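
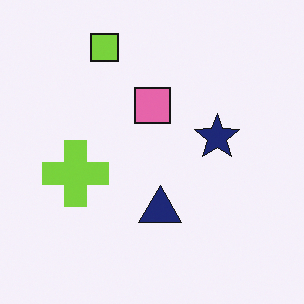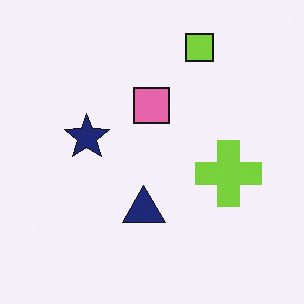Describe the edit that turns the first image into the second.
The image was flipped horizontally (left ↔ right).

The lime cross is in the left of the first image and the right of the second — shapes on opposite sides of the vertical midline have swapped in a mirror flip.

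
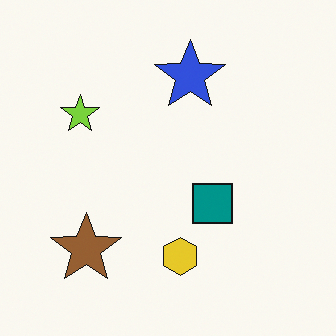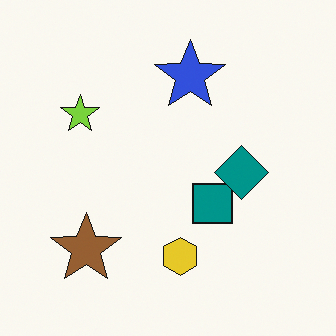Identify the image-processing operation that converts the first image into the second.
It was overlaid with an additional teal diamond.

A teal diamond appears in the second image that is absent from the first.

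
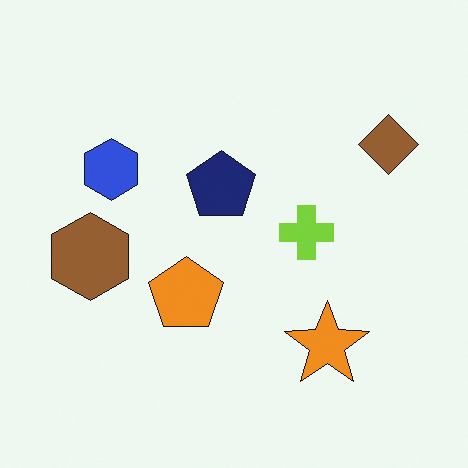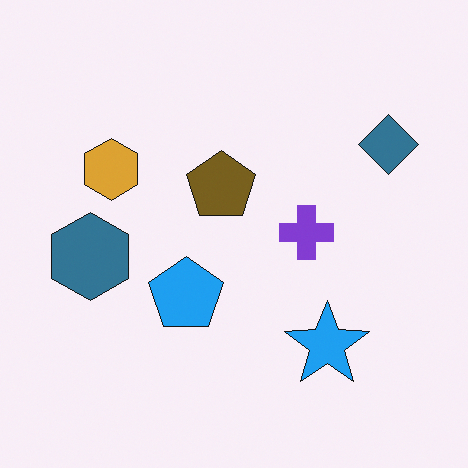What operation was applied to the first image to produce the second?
The transformation is: hue-shifted by a large amount.

Every shape's color has rotated by the same amount around the hue wheel — a uniform hue shift.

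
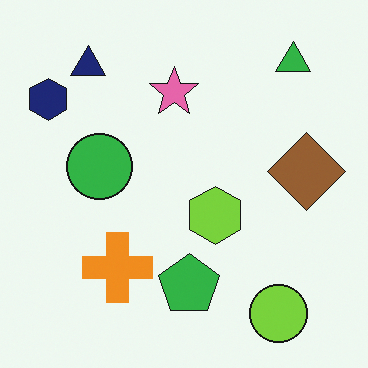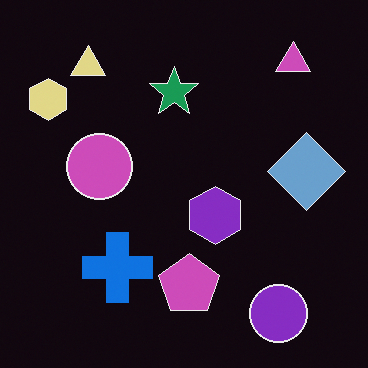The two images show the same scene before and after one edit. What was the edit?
The second image is the first color-inverted (negative).

The light background has become dark and every shape's color is its complement — a photographic negative.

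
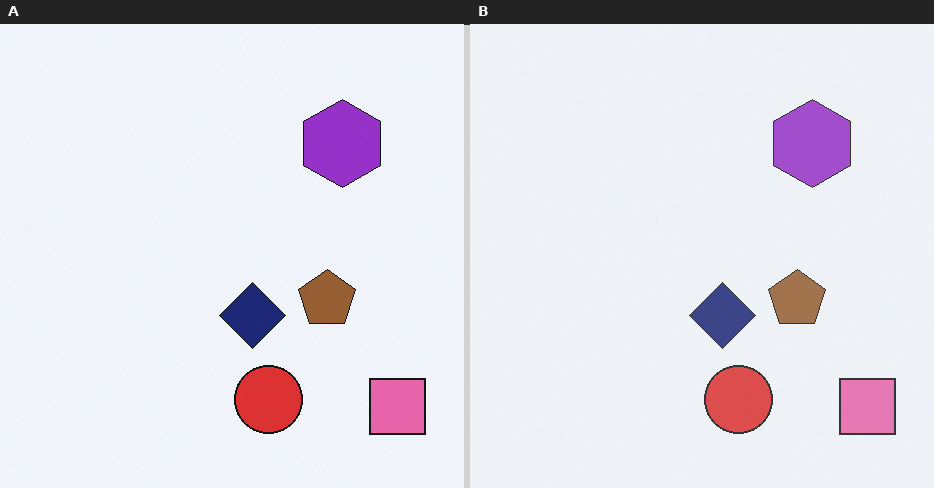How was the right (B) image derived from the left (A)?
The image was given slightly reduced contrast.

Tones are pushed toward mid-grey across the whole image — a global contrast change.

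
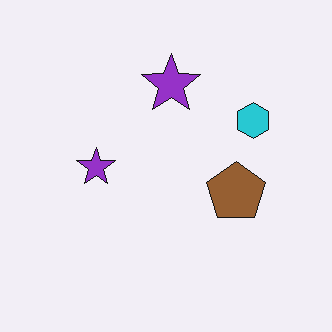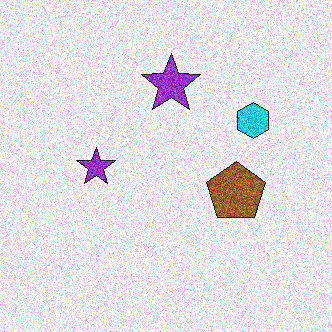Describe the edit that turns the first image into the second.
The image was degraded with strong gaussian noise.

Random speckle covers the whole image, including the flat background.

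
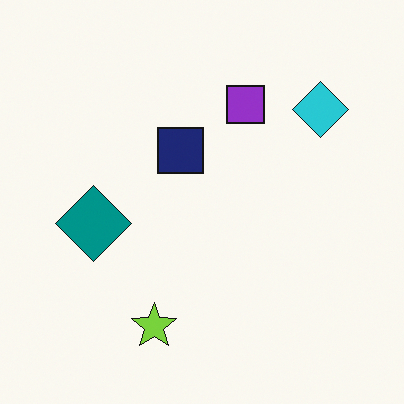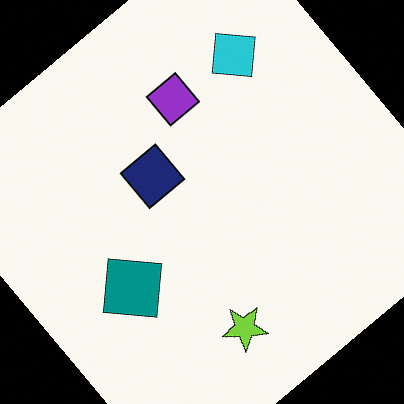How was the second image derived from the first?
The second image is the first rotated counter-clockwise by a large amount — several tens of degrees.

Every shape is tilted by the same angle and the image corners show triangular fill wedges — a whole-image rotation by a non-right angle.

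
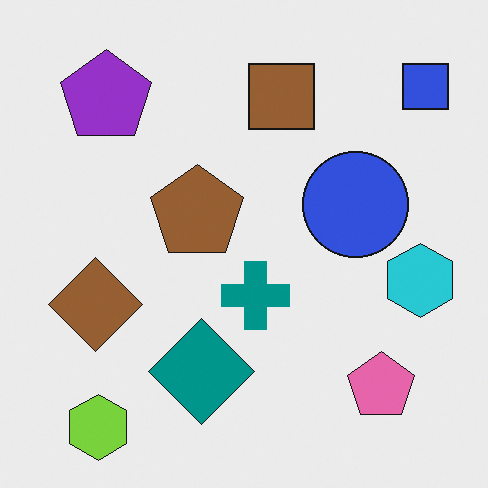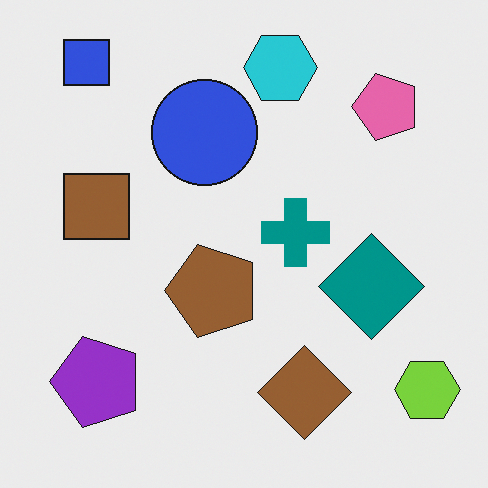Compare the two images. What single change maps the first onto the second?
The transformation is: rotated 90° counter-clockwise.

The blue square sits in the top-right of the first image and the top-left of the second — consistent with a whole-image 90° counter-clockwise rotation.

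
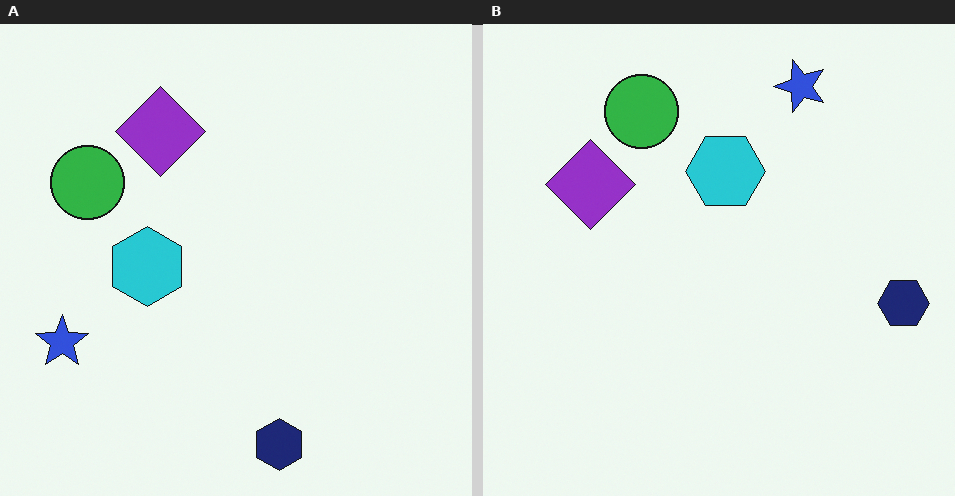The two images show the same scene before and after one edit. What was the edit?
This is the original image transposed (reflected across the top-left ↔ bottom-right diagonal).

Shapes have swapped their row and column positions — what was in the top-right is now in the bottom-left — a diagonal reflection.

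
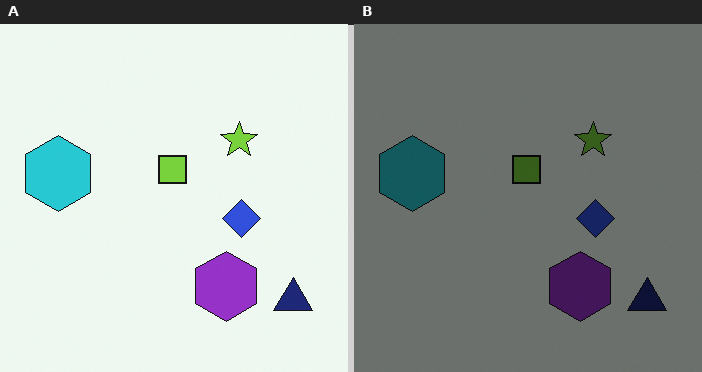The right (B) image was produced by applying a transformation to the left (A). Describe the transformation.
This is the original image darkened a lot.

Every pixel — background and shapes alike — is uniformly darkened.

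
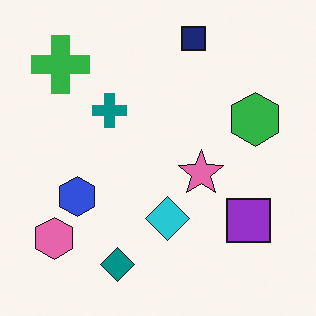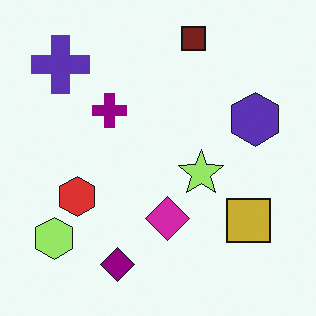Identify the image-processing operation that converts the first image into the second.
It was hue-shifted by a moderate amount.

Every shape's color has rotated by the same amount around the hue wheel — a uniform hue shift.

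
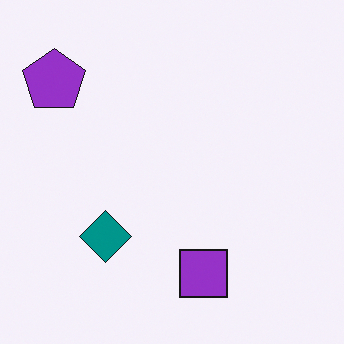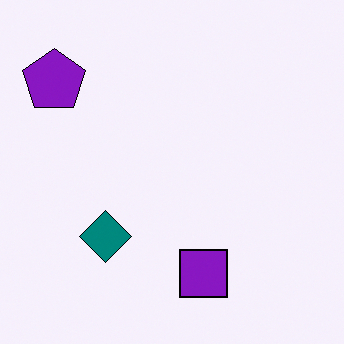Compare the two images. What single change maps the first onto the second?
Given slightly increased contrast.

Tones are pushed away from mid-grey across the whole image — a global contrast change.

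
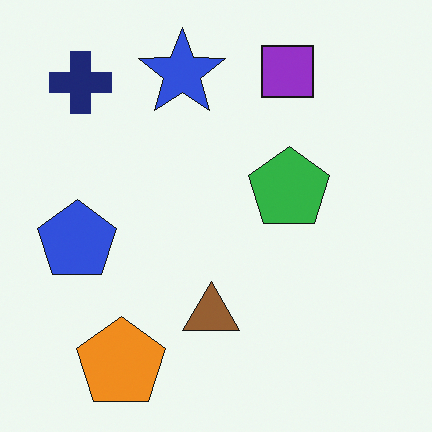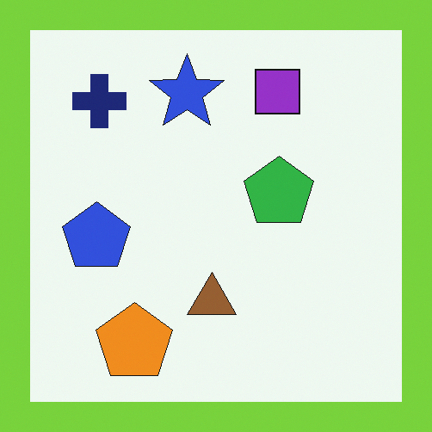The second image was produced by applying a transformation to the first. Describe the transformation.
This is the original image framed with a lime border.

A solid lime frame runs around the edge of the second image, with the content slightly shrunk inside it.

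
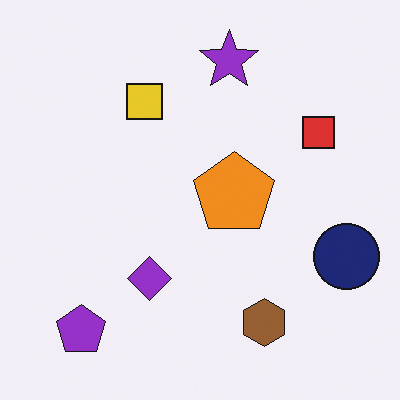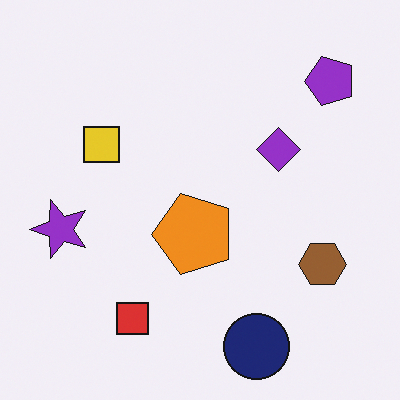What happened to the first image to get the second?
The transformation is: transposed (reflected across the top-left ↔ bottom-right diagonal).

Shapes have swapped their row and column positions — what was in the top-right is now in the bottom-left — a diagonal reflection.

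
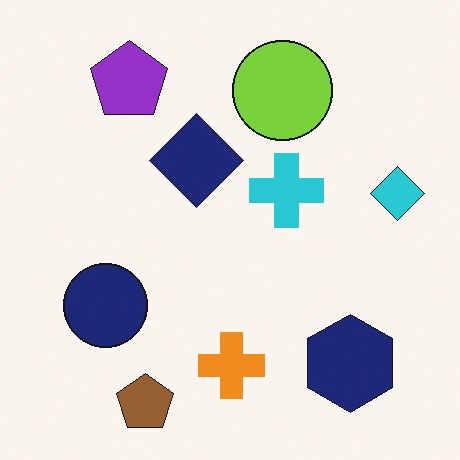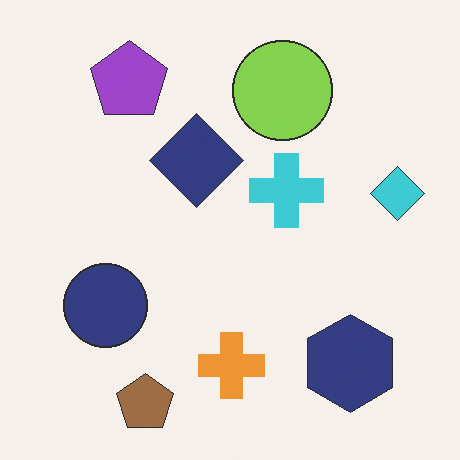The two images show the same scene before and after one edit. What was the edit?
The image was given slightly reduced contrast.

Tones are pushed toward mid-grey across the whole image — a global contrast change.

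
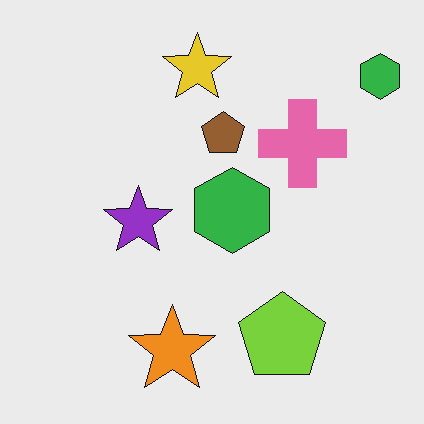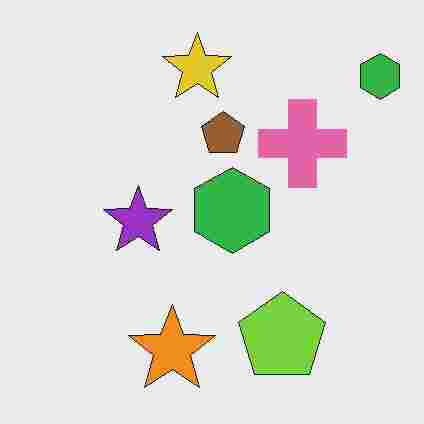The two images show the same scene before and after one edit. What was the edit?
The second image is the first heavily JPEG-compressed with obvious blocking artifacts.

Blocky 8×8 compression artifacts appear around shape edges and the flat background shows ringing — characteristic JPEG degradation.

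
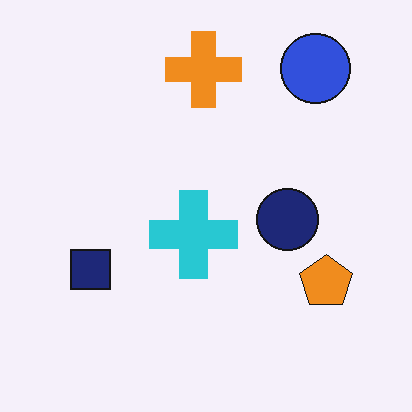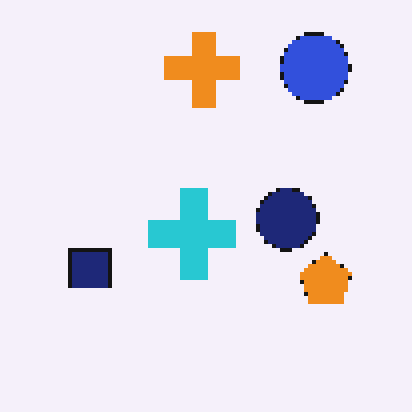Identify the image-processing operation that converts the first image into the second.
This is the original image mildly pixelated.

Shapes are reduced to large square blocks; fine edges and outlines are lost — a downscale-then-upscale (mosaic) effect.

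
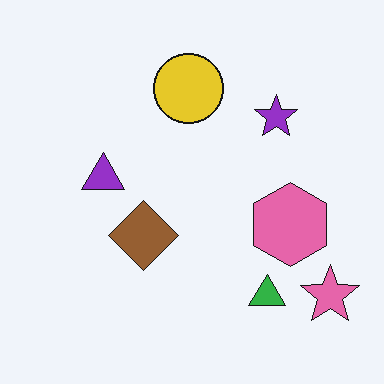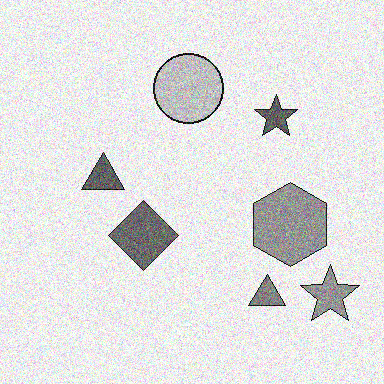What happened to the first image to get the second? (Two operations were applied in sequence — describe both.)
It was converted to grayscale, then degraded with heavy additive noise.

All color is removed — every shape is now a shade of grey. Random speckle covers the whole image, including the flat background.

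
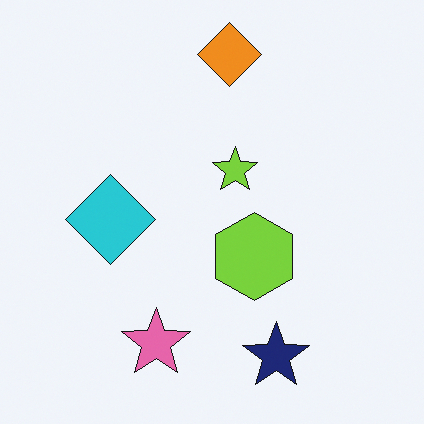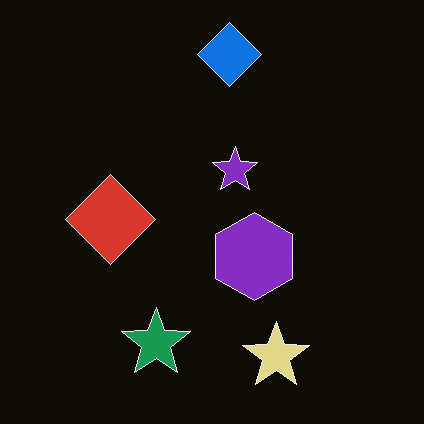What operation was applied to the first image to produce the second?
The image was color-inverted (negative).

The light background has become dark and every shape's color is its complement — a photographic negative.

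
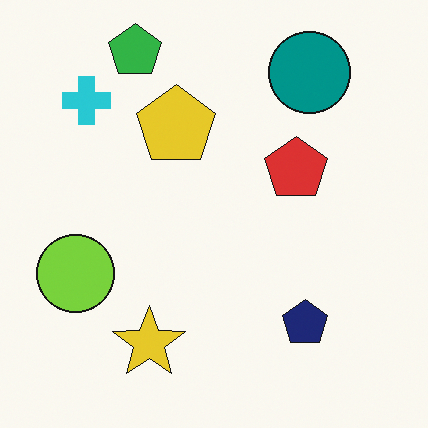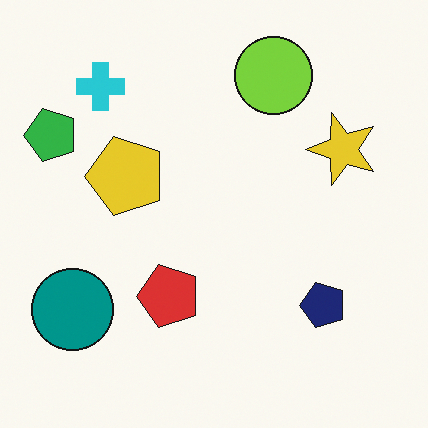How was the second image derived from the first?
The second image is the first transposed (reflected across the top-left ↔ bottom-right diagonal).

Shapes have swapped their row and column positions — what was in the top-right is now in the bottom-left — a diagonal reflection.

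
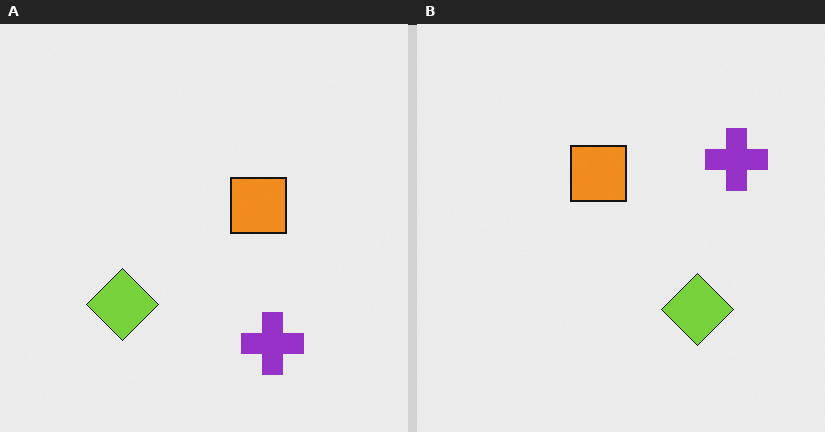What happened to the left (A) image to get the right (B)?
The transformation is: rotated 90° counter-clockwise.

The purple cross sits in the bottom of the left (A) image and the top-right of the right (B) — consistent with a whole-image 90° counter-clockwise rotation.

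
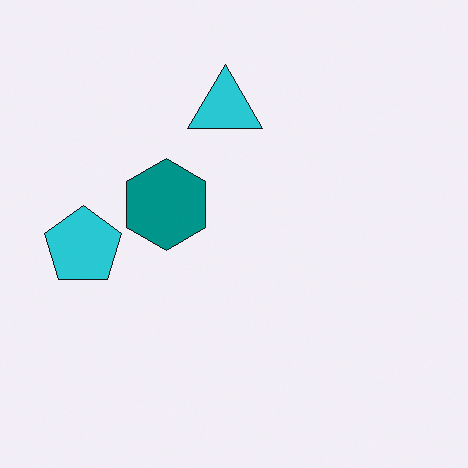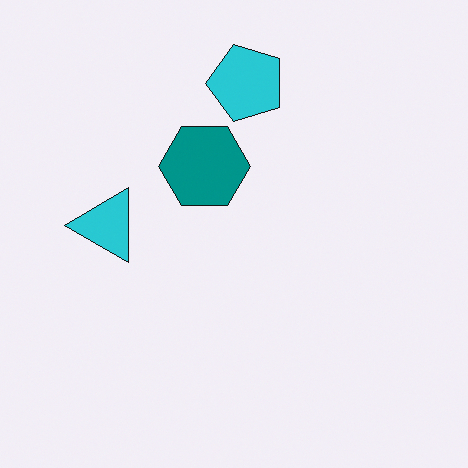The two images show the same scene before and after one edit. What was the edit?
The image was transposed (reflected across the top-left ↔ bottom-right diagonal).

Shapes have swapped their row and column positions — what was in the top-right is now in the bottom-left — a diagonal reflection.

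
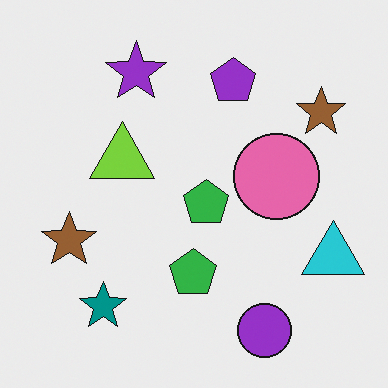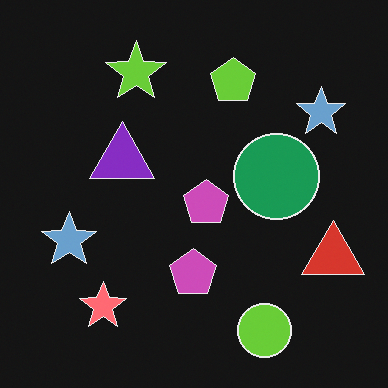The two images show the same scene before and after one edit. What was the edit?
It was color-inverted (negative).

The light background has become dark and every shape's color is its complement — a photographic negative.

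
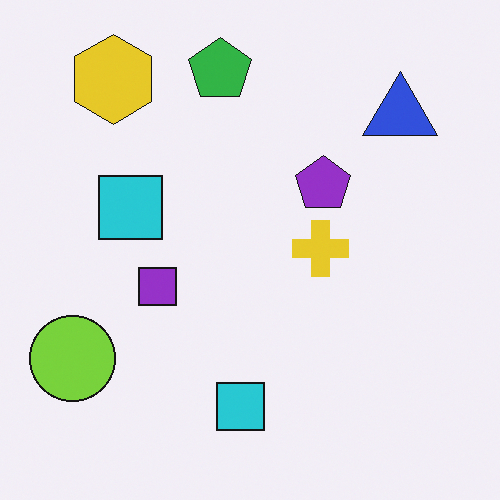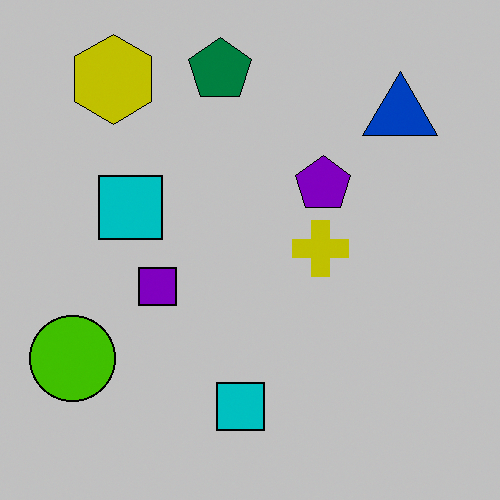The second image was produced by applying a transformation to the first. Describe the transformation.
This is the original image aggressively posterized.

Each flat color has snapped to a coarser quantized level — most visibly, the near-white background has dropped to a flat grey.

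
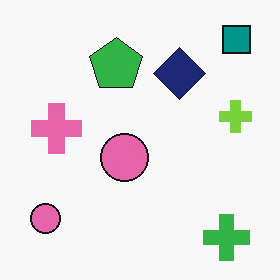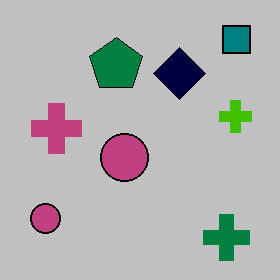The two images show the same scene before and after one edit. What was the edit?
The transformation is: aggressively posterized.

Each flat color has snapped to a coarser quantized level — most visibly, the near-white background has dropped to a flat grey.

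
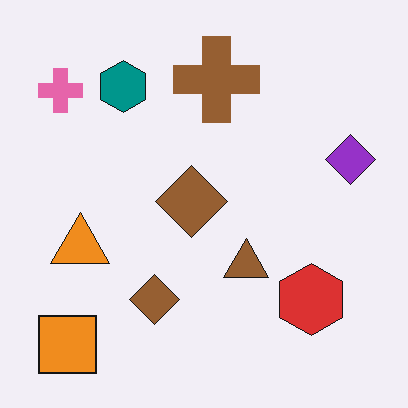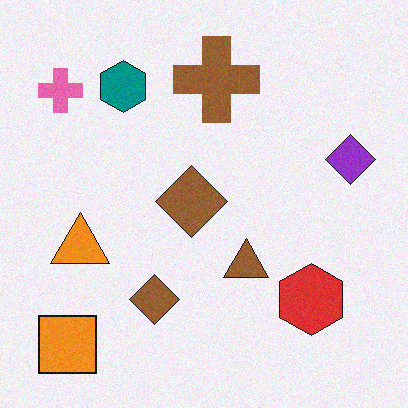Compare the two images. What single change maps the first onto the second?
Degraded with subtle gaussian noise.

Random speckle covers the whole image, including the flat background.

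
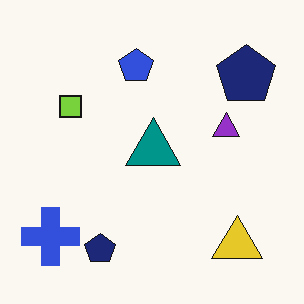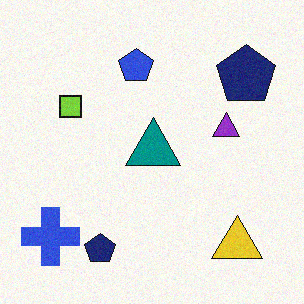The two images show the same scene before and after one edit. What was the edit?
The image was degraded with a light layer of grain.

Random speckle covers the whole image, including the flat background.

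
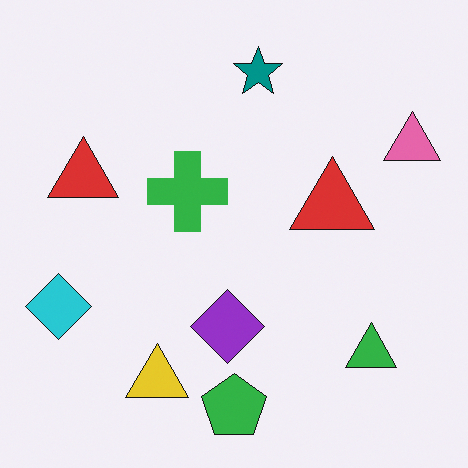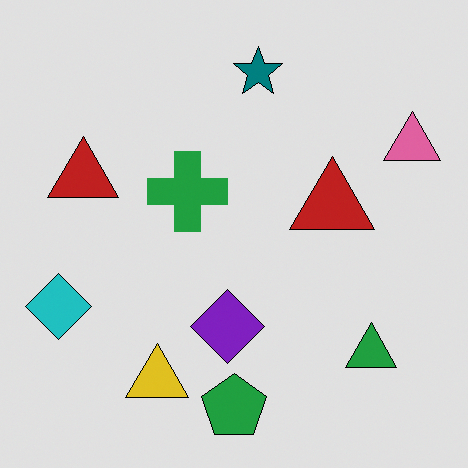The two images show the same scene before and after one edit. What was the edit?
Moderately posterized.

Each flat color has snapped to a coarser quantized level — most visibly, the near-white background has dropped to a flat grey.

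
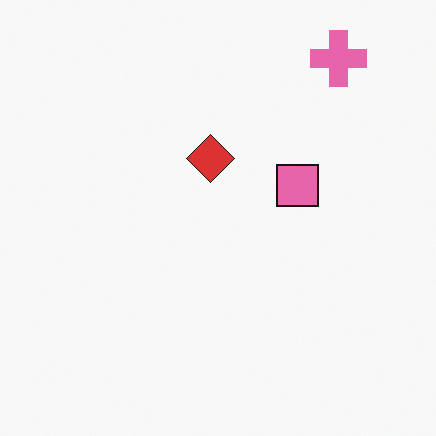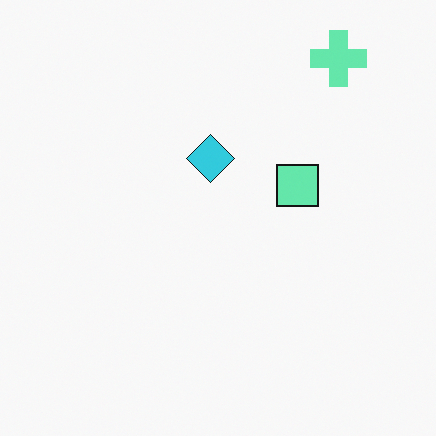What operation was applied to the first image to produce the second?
This is the original image hue-shifted through roughly half the color wheel.

Every shape's color has rotated by the same amount around the hue wheel — a uniform hue shift.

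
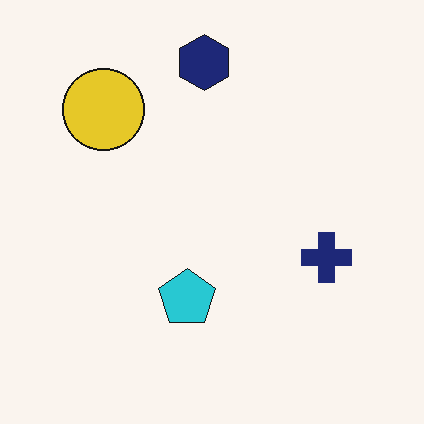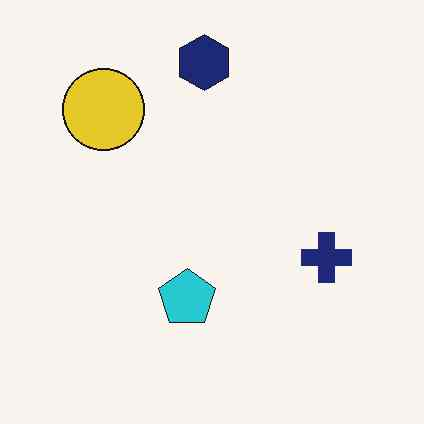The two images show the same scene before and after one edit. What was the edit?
The transformation is: JPEG-compressed with visible artifacts.

Blocky 8×8 compression artifacts appear around shape edges and the flat background shows ringing — characteristic JPEG degradation.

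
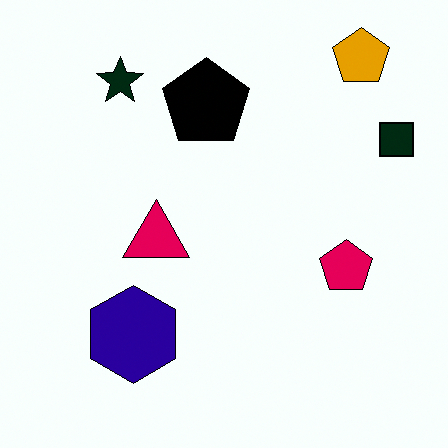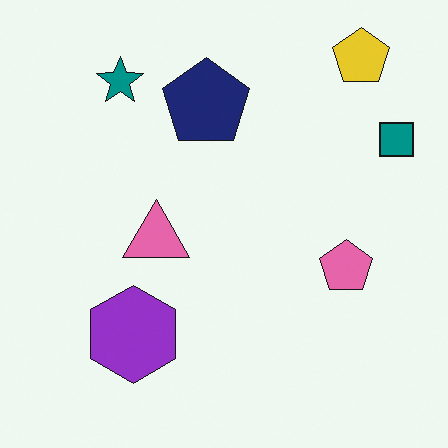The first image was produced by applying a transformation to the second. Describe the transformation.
This is the original image given much higher contrast.

Tones are pushed away from mid-grey across the whole image — a global contrast change.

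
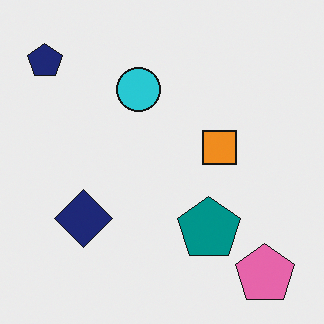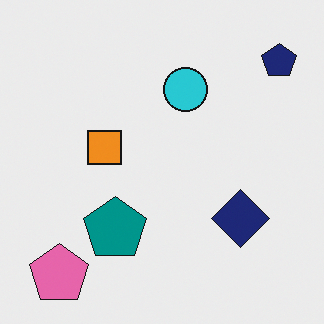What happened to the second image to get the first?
It was flipped horizontally (left ↔ right).

The navy pentagon is in the top-right of the second image and the top-left of the first — shapes on opposite sides of the vertical midline have swapped in a mirror flip.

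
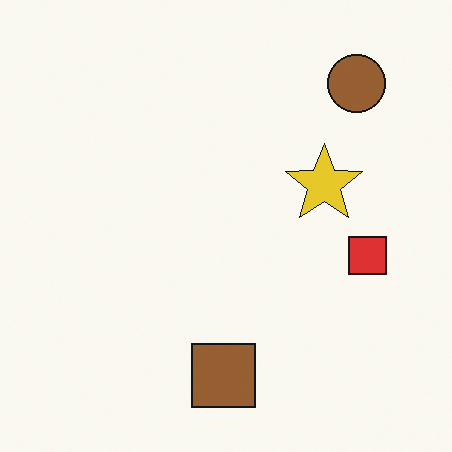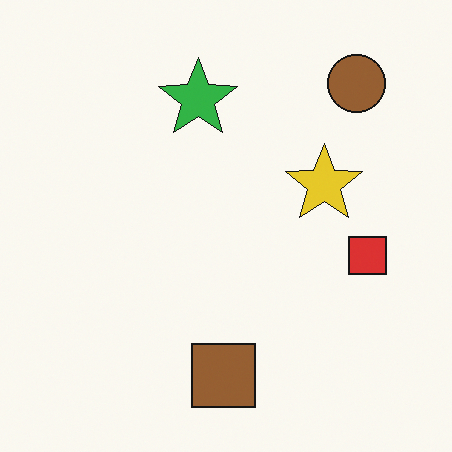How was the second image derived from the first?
The transformation is: overlaid with an additional green star.

A green star appears in the second image that is absent from the first.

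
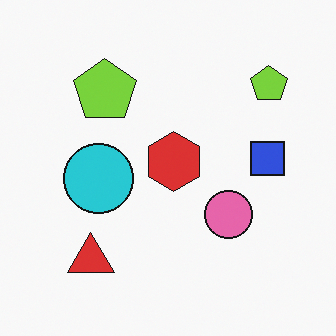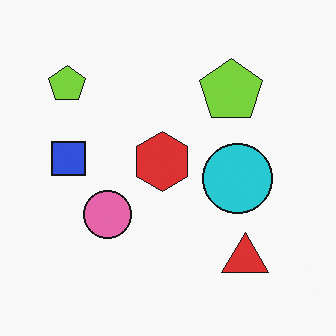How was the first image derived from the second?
The first image is the second flipped horizontally (left ↔ right).

The blue square is in the left of the second image and the right of the first — shapes on opposite sides of the vertical midline have swapped in a mirror flip.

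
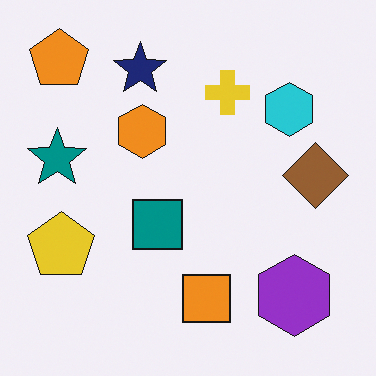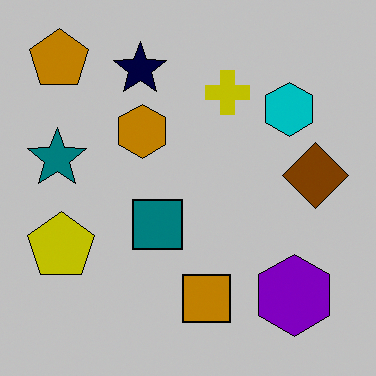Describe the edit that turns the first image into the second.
The image was aggressively posterized.

Each flat color has snapped to a coarser quantized level — most visibly, the near-white background has dropped to a flat grey.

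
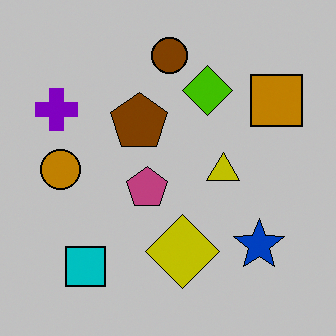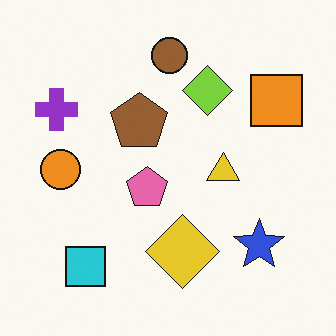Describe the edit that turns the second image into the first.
The first image is the second heavily posterized to just a handful of flat colors.

Each flat color has snapped to a coarser quantized level — most visibly, the near-white background has dropped to a flat grey.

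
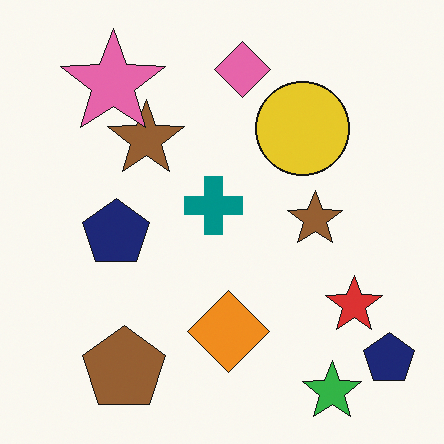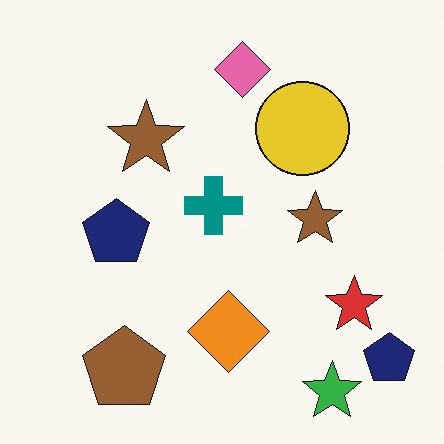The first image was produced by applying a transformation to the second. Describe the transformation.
The first image is the second overlaid with an additional pink star.

A pink star appears in the first image that is absent from the second.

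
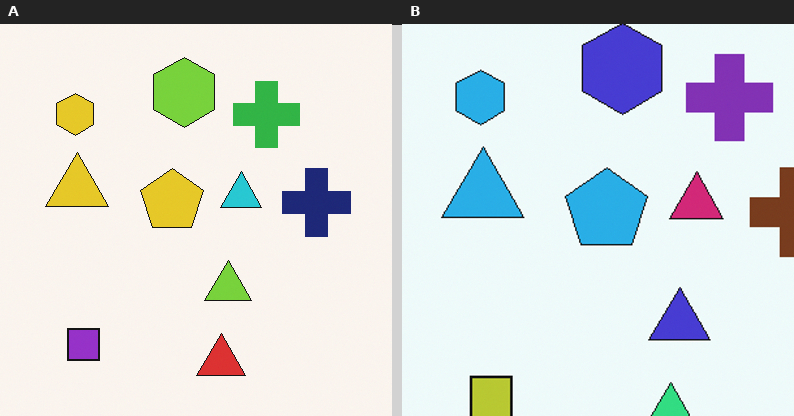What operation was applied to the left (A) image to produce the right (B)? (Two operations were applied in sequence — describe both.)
The transformation is: hue-shifted through roughly a third of the color wheel, then cropped to a modestly smaller region and rescaled.

Every shape's color has rotated by the same amount around the hue wheel — a uniform hue shift. The visible shapes are larger and the field of view is narrower; shapes near the original edges may be partly or wholly outside the frame — a crop-and-rescale.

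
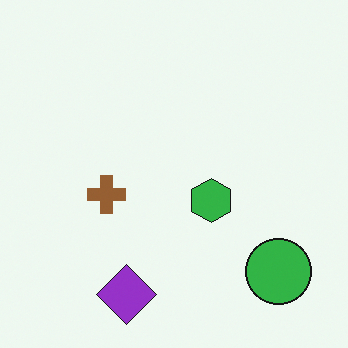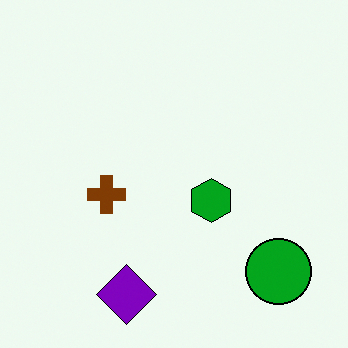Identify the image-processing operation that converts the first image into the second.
Given slightly increased contrast.

Tones are pushed away from mid-grey across the whole image — a global contrast change.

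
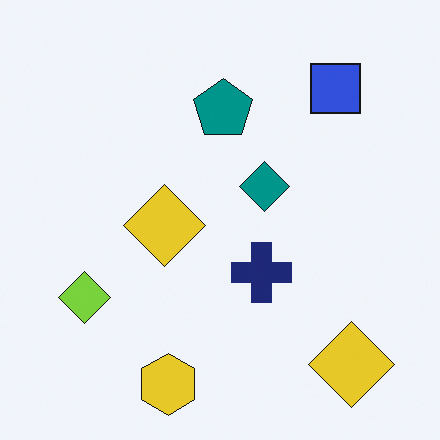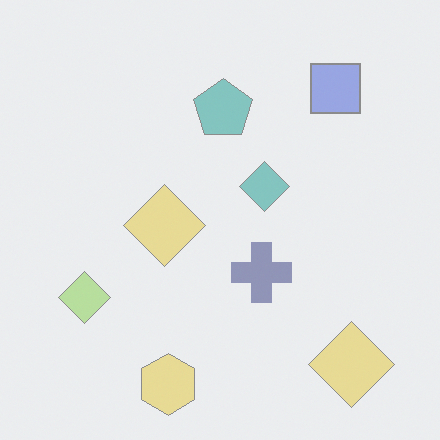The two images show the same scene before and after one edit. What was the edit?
The second image is the first washed out (contrast reduced).

Tones are pushed toward mid-grey across the whole image — a global contrast change.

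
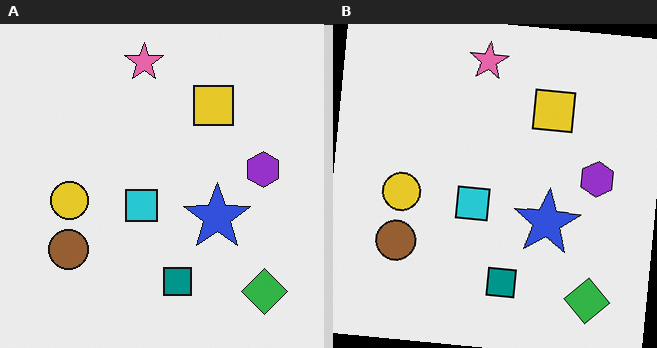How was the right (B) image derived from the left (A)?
This is the original image rotated clockwise by a few degrees.

Every shape is tilted by the same angle and the image corners show triangular fill wedges — a whole-image rotation by a non-right angle.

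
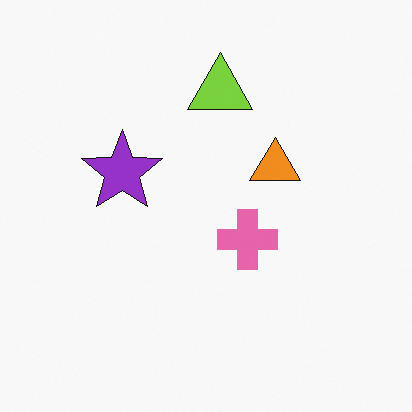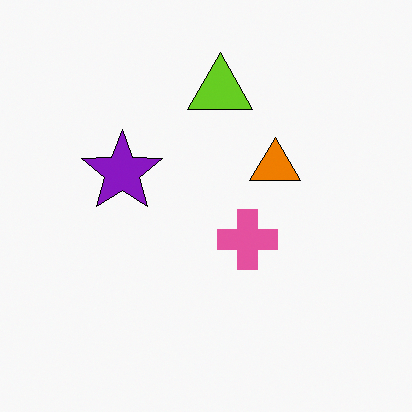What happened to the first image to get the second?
The second image is the first given slightly increased contrast.

Tones are pushed away from mid-grey across the whole image — a global contrast change.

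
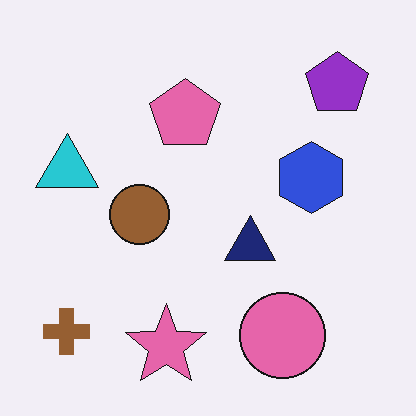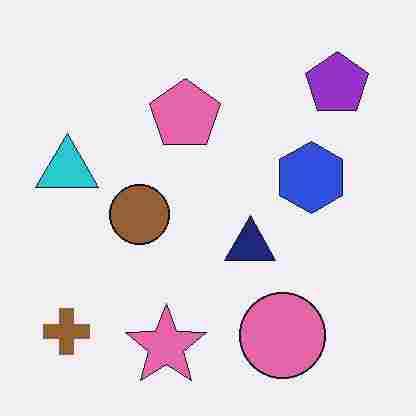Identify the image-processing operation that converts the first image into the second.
The second image is the first degraded with heavy JPEG compression.

Blocky 8×8 compression artifacts appear around shape edges and the flat background shows ringing — characteristic JPEG degradation.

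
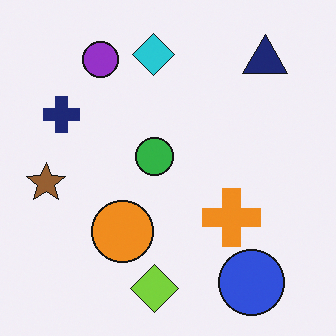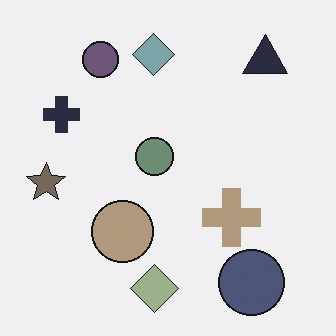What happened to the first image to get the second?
Made much more muted (saturation change).

All colors are more muted and greyish — a global saturation change.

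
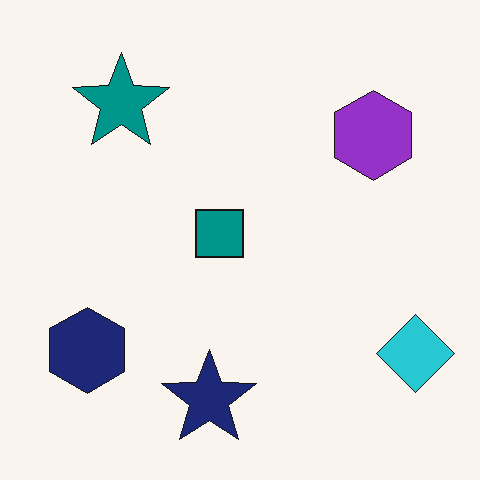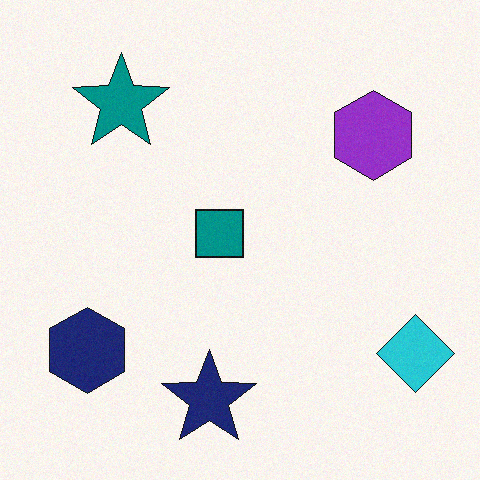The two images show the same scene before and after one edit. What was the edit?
The second image is the first degraded with a light layer of grain.

Random speckle covers the whole image, including the flat background.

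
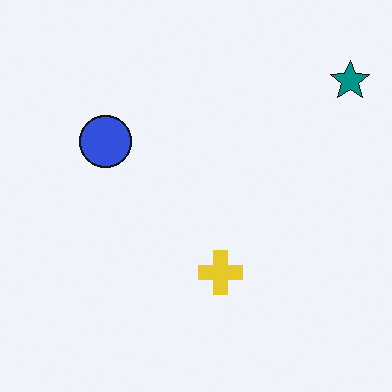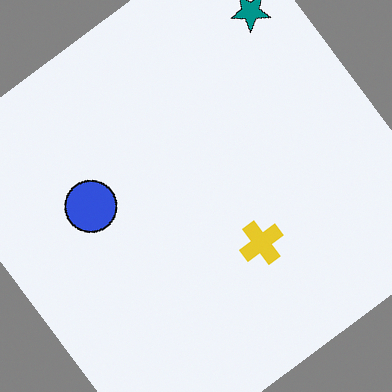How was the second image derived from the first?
The image was rotated counter-clockwise by a large amount — several tens of degrees.

Every shape is tilted by the same angle and the image corners show triangular fill wedges — a whole-image rotation by a non-right angle.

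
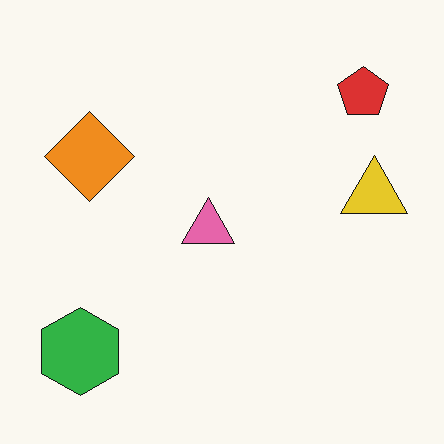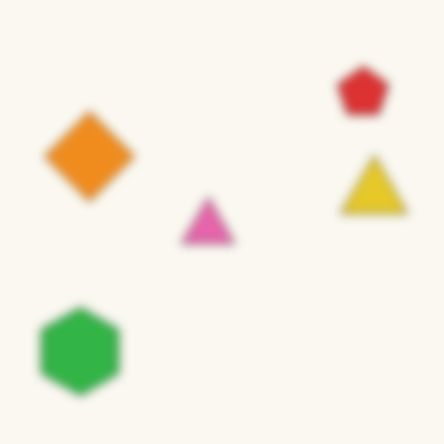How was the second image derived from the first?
It was heavily blurred.

Shape edges and outlines are uniformly softened across the whole image.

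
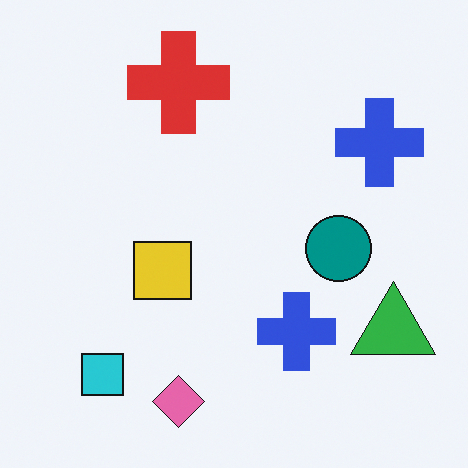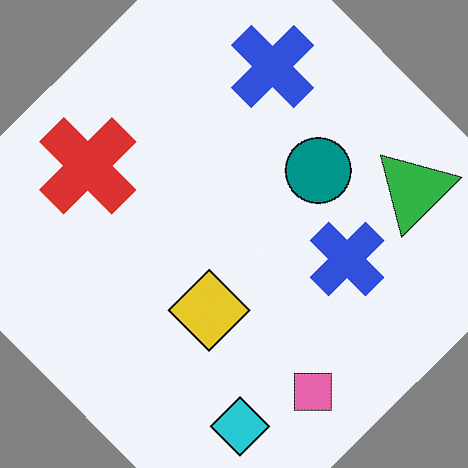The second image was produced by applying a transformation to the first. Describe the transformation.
It was rotated counter-clockwise by a large amount — several tens of degrees.

Every shape is tilted by the same angle and the image corners show triangular fill wedges — a whole-image rotation by a non-right angle.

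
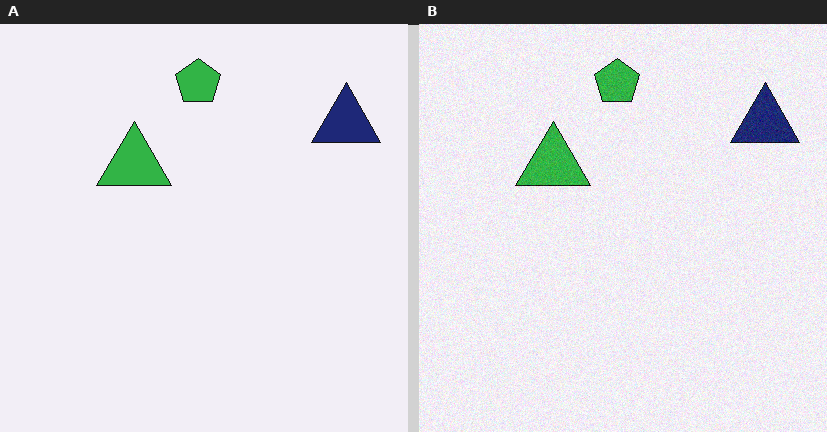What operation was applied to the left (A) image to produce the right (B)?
It was degraded with subtle gaussian noise.

Random speckle covers the whole image, including the flat background.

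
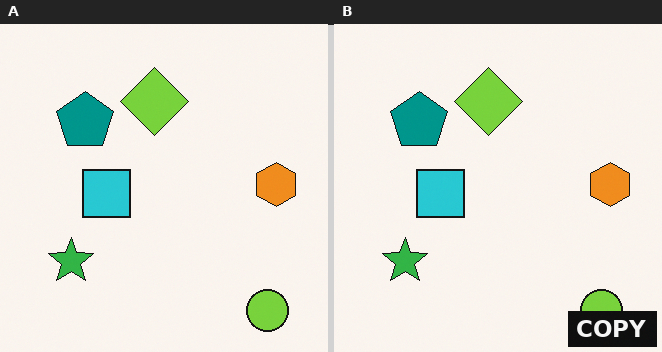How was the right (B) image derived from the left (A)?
Watermarked with the text "COPY" in the lower-right corner.

A dark label reading "COPY" appears in the lower-right corner.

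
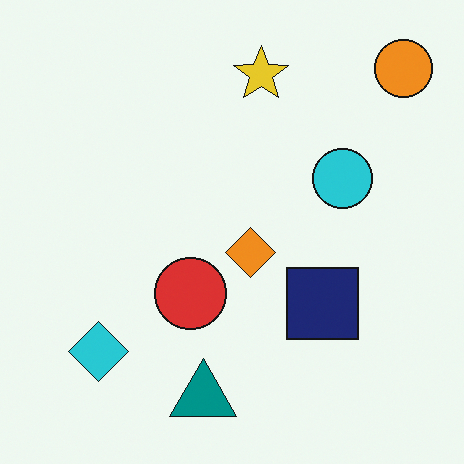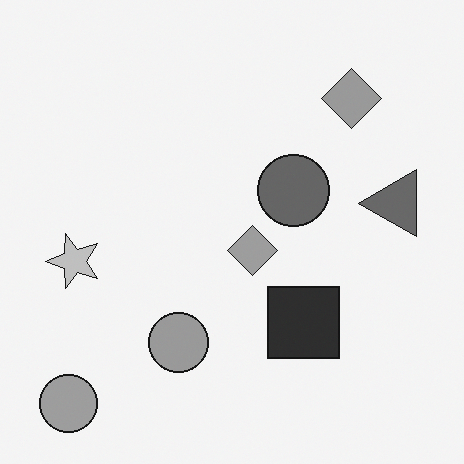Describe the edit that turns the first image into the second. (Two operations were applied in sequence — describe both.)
The transformation is: converted to grayscale, then transposed (reflected across the top-left ↔ bottom-right diagonal).

All color is removed — every shape is now a shade of grey. Shapes have swapped their row and column positions — what was in the top-right is now in the bottom-left — a diagonal reflection.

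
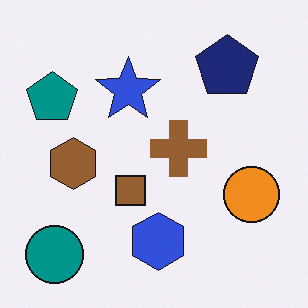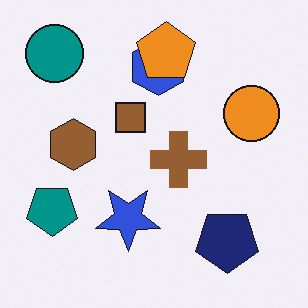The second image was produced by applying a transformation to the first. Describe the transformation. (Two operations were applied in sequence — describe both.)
The image was flipped vertically (top ↔ bottom), then overlaid with an additional orange pentagon.

The teal circle is in the bottom-left of the first image and the top-left of the second — shapes on opposite sides of the horizontal midline have swapped in a mirror flip. An orange pentagon appears in the second image that is absent from the first.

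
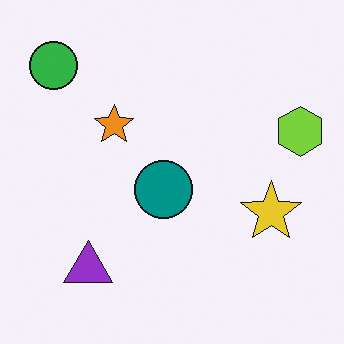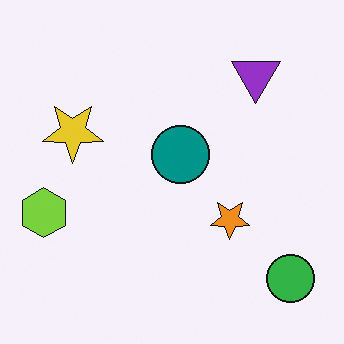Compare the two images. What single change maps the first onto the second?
The transformation is: rotated 180°.

The green circle sits in the top-left of the first image and the bottom-right of the second — consistent with a whole-image 180° rotation.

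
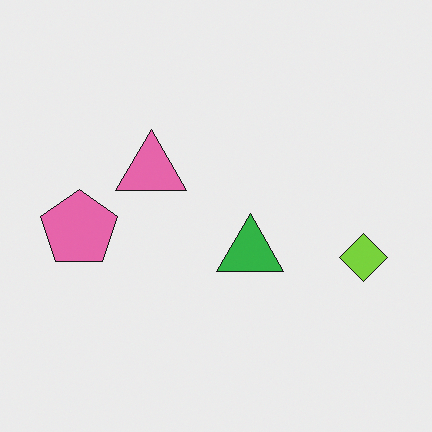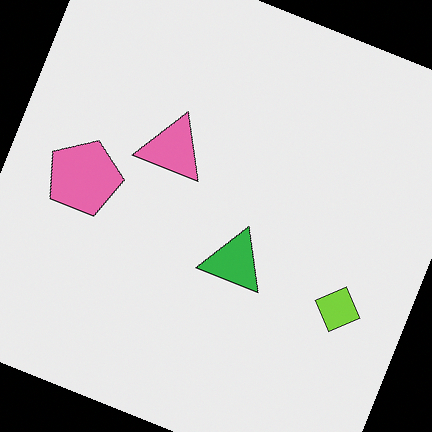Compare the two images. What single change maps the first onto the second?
The second image is the first rotated clockwise by a clearly visible amount.

Every shape is tilted by the same angle and the image corners show triangular fill wedges — a whole-image rotation by a non-right angle.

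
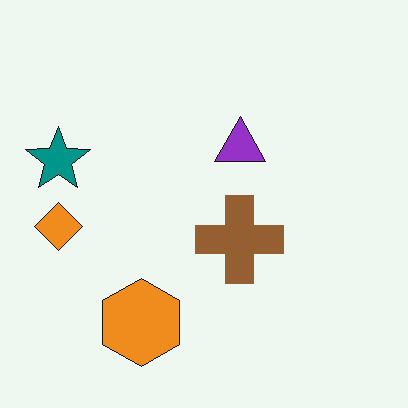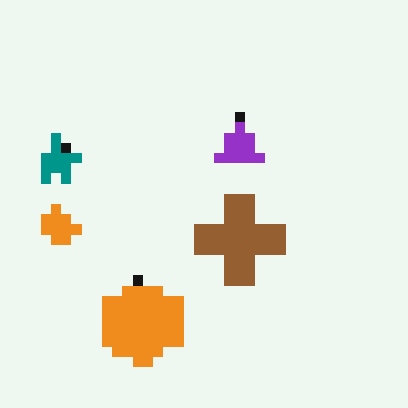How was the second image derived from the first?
The image was heavily pixelated into large blocks.

Shapes are reduced to large square blocks; fine edges and outlines are lost — a downscale-then-upscale (mosaic) effect.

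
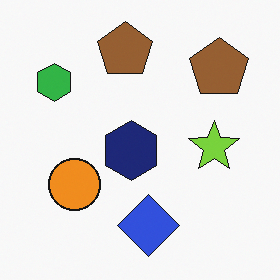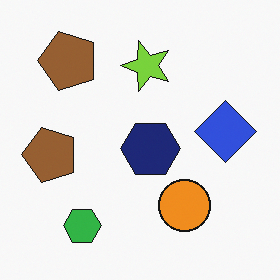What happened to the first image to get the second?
The image was rotated 90° counter-clockwise.

The green hexagon sits in the top-left of the first image and the bottom-left of the second — consistent with a whole-image 90° counter-clockwise rotation.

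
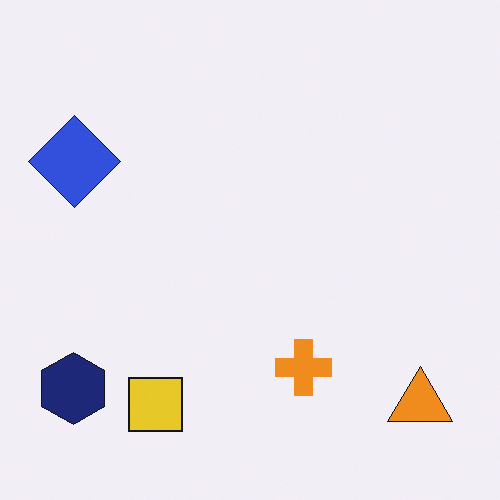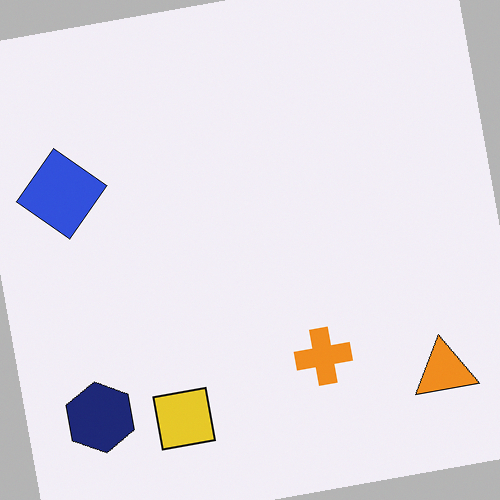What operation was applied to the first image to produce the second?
The transformation is: rotated counter-clockwise by a few degrees.

Every shape is tilted by the same angle and the image corners show triangular fill wedges — a whole-image rotation by a non-right angle.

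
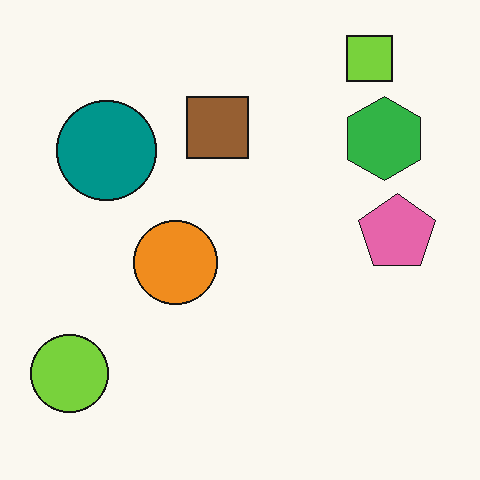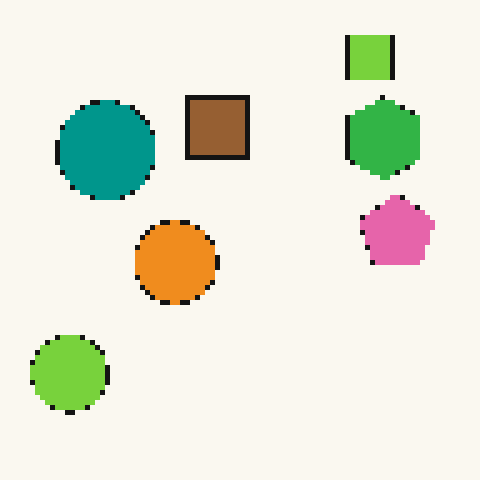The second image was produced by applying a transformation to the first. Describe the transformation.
The transformation is: lightly pixelated (a mild mosaic effect).

Shapes are reduced to large square blocks; fine edges and outlines are lost — a downscale-then-upscale (mosaic) effect.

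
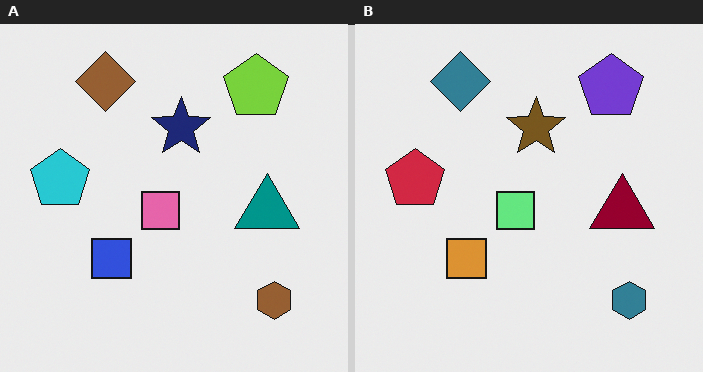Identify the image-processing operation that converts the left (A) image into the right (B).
The right (B) image is the left (A) hue-shifted through roughly half the color wheel.

Every shape's color has rotated by the same amount around the hue wheel — a uniform hue shift.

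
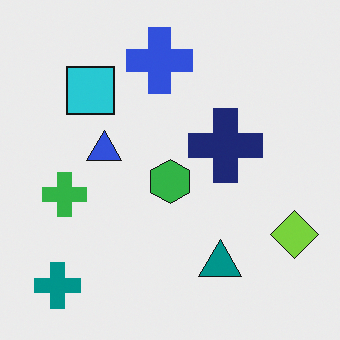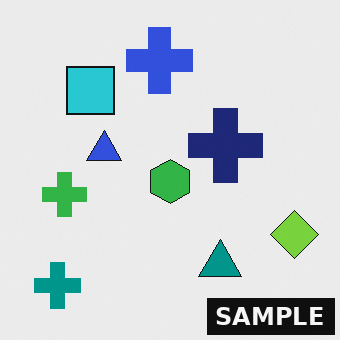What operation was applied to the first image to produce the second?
This is the original image watermarked with the text "SAMPLE" in the lower-right corner.

A dark label reading "SAMPLE" appears in the lower-right corner.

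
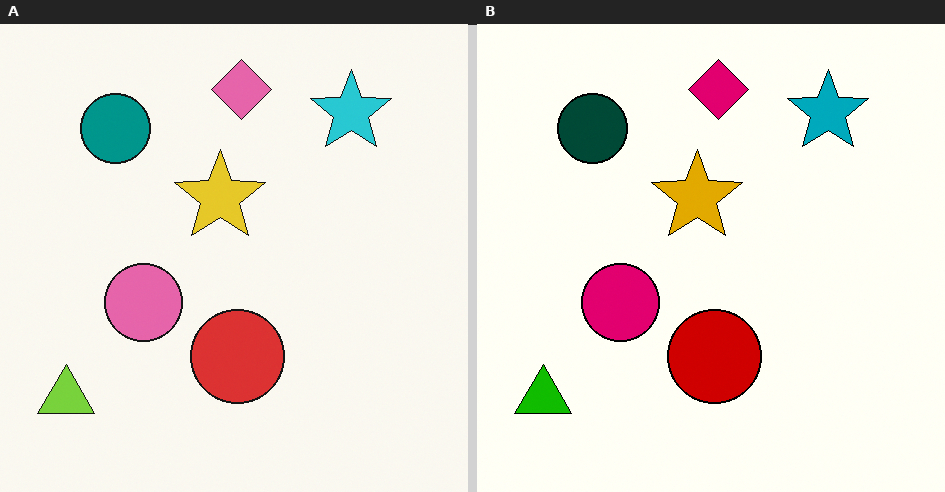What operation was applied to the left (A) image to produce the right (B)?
The right (B) image is the left (A) given much higher contrast.

Tones are pushed away from mid-grey across the whole image — a global contrast change.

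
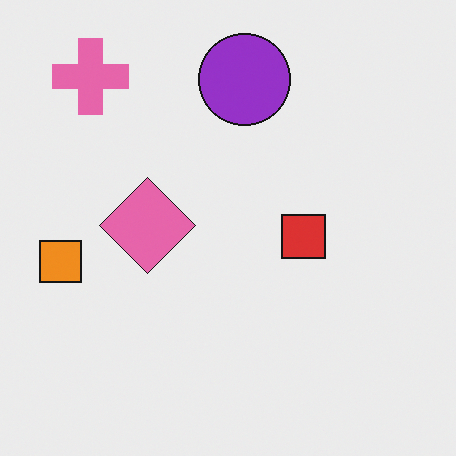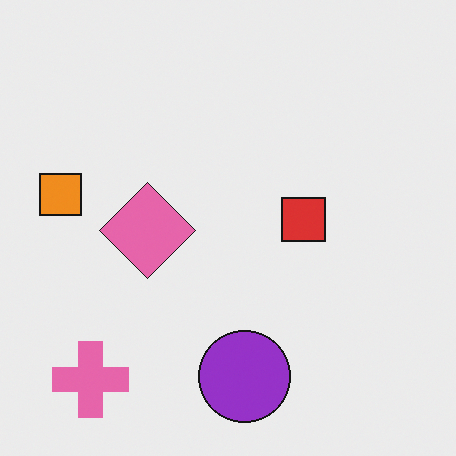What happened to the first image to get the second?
This is the original image flipped vertically (top ↔ bottom).

The pink cross is in the top-left of the first image and the bottom-left of the second — shapes on opposite sides of the horizontal midline have swapped in a mirror flip.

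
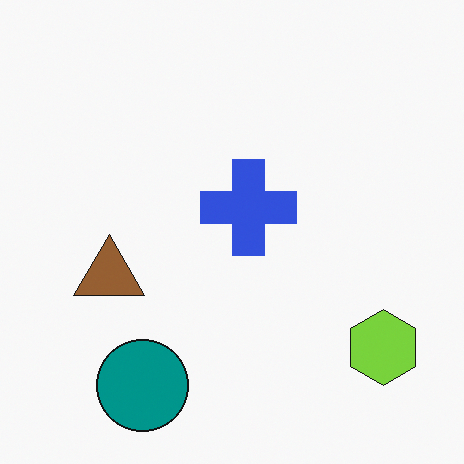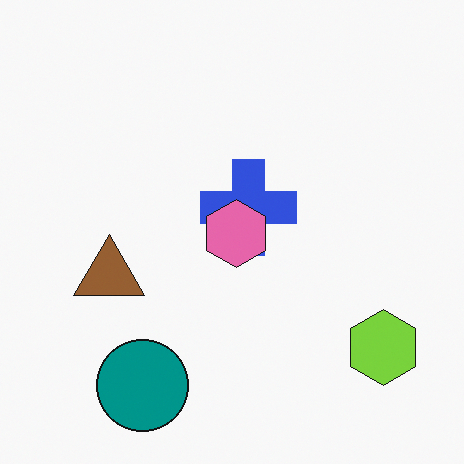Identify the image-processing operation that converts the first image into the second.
It was overlaid with an additional pink hexagon.

A pink hexagon appears in the second image that is absent from the first.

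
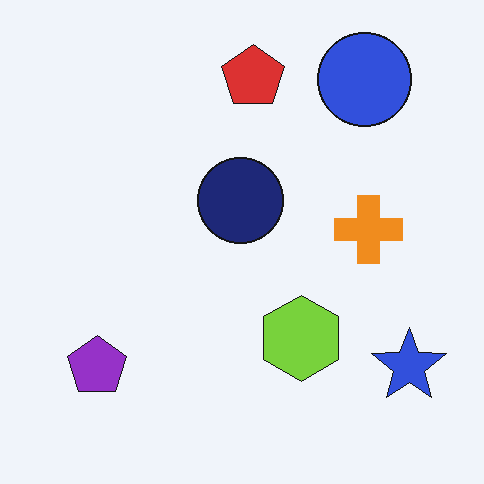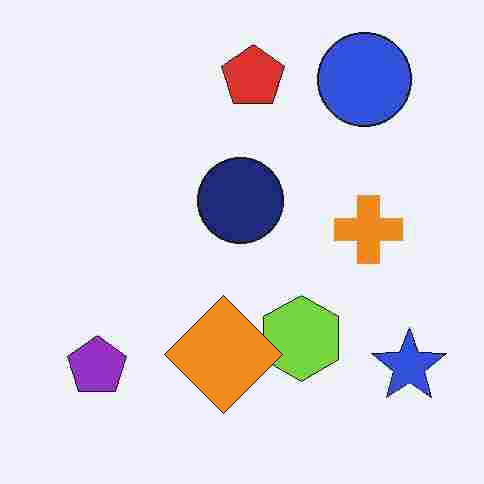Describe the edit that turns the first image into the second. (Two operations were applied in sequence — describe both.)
The second image is the first heavily JPEG-compressed with obvious blocking artifacts, then overlaid with an additional orange diamond.

Blocky 8×8 compression artifacts appear around shape edges and the flat background shows ringing — characteristic JPEG degradation. An orange diamond appears in the second image that is absent from the first.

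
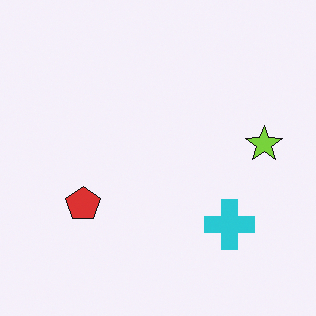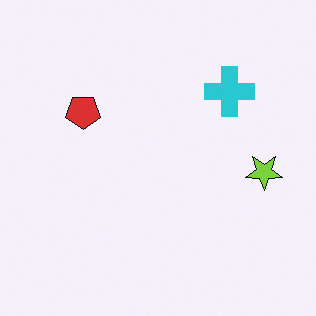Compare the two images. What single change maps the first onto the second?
It was flipped vertically (top ↔ bottom).

The cyan cross is in the bottom-right of the first image and the top-right of the second — shapes on opposite sides of the horizontal midline have swapped in a mirror flip.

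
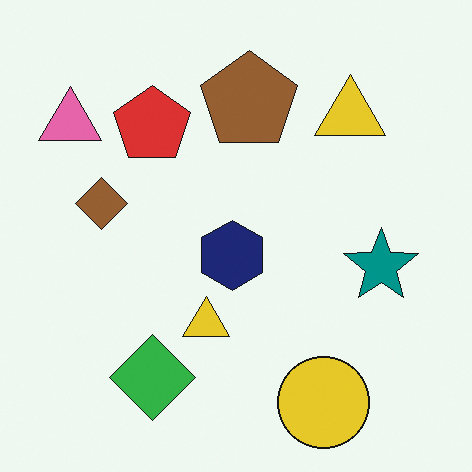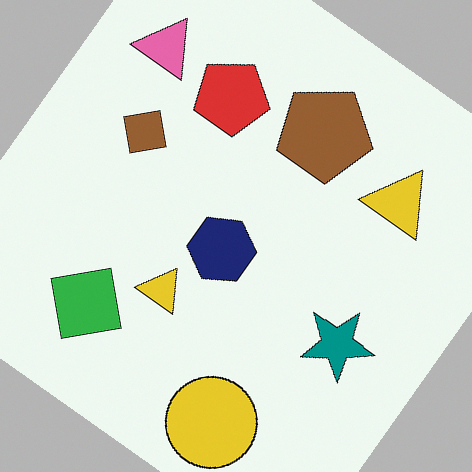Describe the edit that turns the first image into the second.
The transformation is: rotated clockwise by a large amount — several tens of degrees.

Every shape is tilted by the same angle and the image corners show triangular fill wedges — a whole-image rotation by a non-right angle.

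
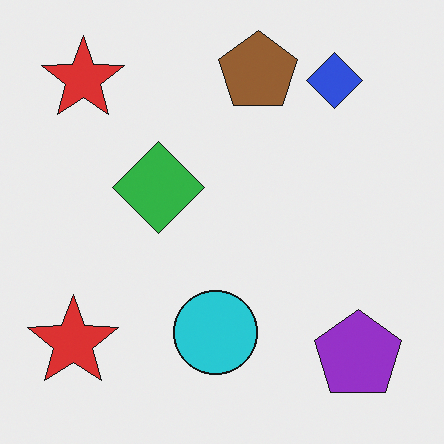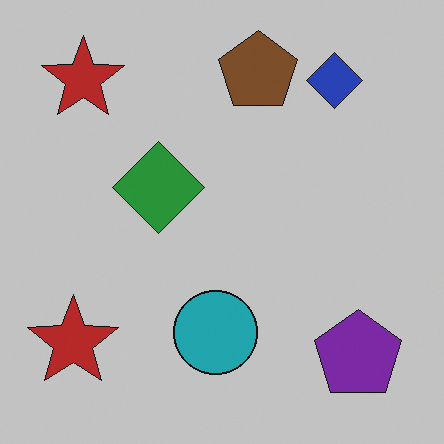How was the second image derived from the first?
The transformation is: slightly darkened.

Every pixel — background and shapes alike — is uniformly darkened.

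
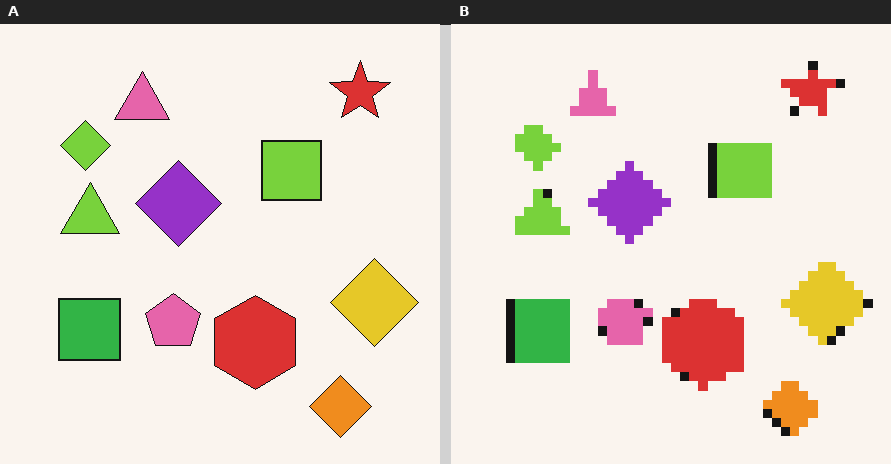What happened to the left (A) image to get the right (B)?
This is the original image heavily pixelated into large blocks.

Shapes are reduced to large square blocks; fine edges and outlines are lost — a downscale-then-upscale (mosaic) effect.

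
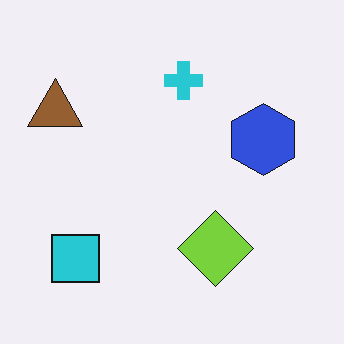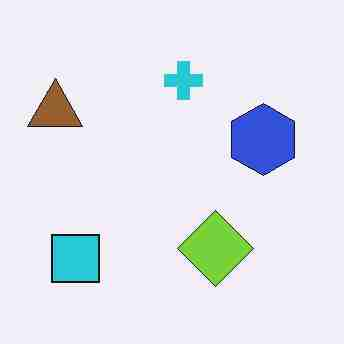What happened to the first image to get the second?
The image was heavily JPEG-compressed with obvious blocking artifacts.

Blocky 8×8 compression artifacts appear around shape edges and the flat background shows ringing — characteristic JPEG degradation.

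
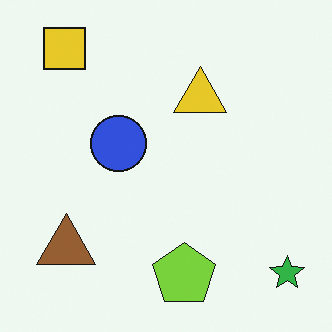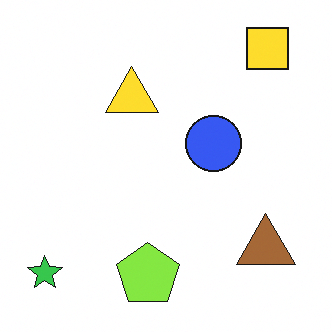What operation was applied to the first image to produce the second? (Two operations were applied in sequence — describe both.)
Slightly brightened, then flipped horizontally (left ↔ right).

Every pixel — background and shapes alike — is uniformly brightened. The green star is in the bottom-right of the first image and the bottom-left of the second — shapes on opposite sides of the vertical midline have swapped in a mirror flip.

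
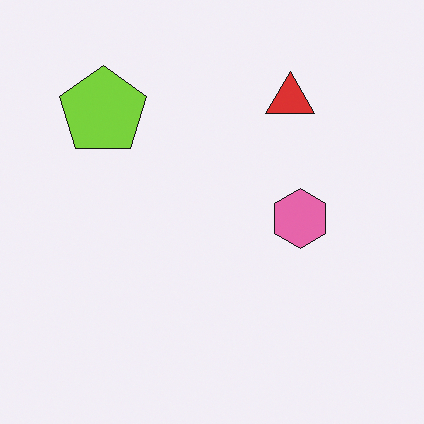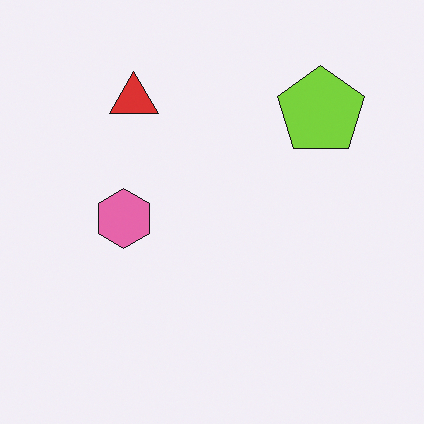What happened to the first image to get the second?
Flipped horizontally (left ↔ right).

The lime pentagon is in the top-left of the first image and the top-right of the second — shapes on opposite sides of the vertical midline have swapped in a mirror flip.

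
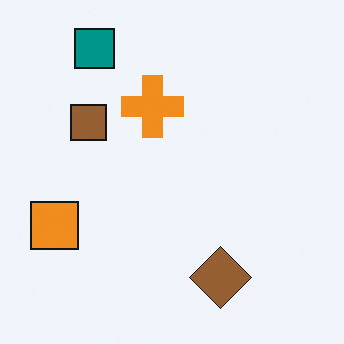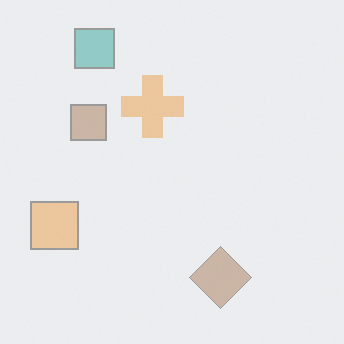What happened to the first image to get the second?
The second image is the first washed out (contrast reduced).

Tones are pushed toward mid-grey across the whole image — a global contrast change.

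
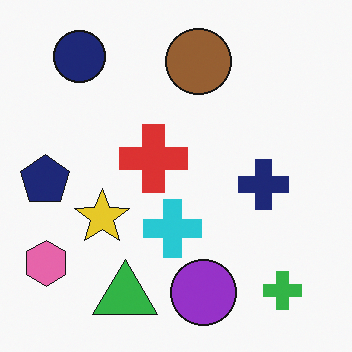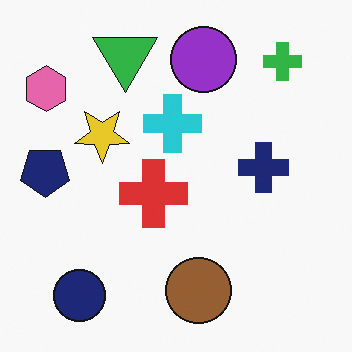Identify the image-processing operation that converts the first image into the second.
The image was flipped vertically (top ↔ bottom).

The green triangle is in the bottom of the first image and the top of the second — shapes on opposite sides of the horizontal midline have swapped in a mirror flip.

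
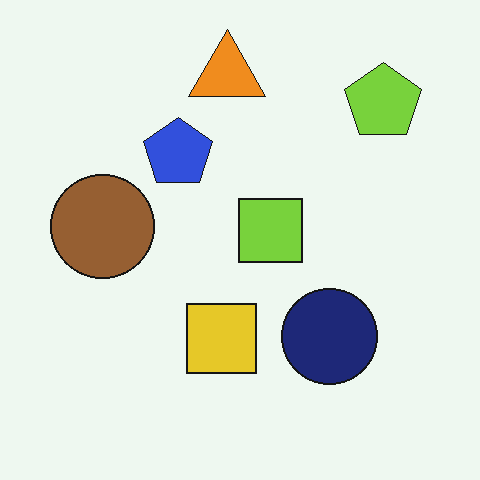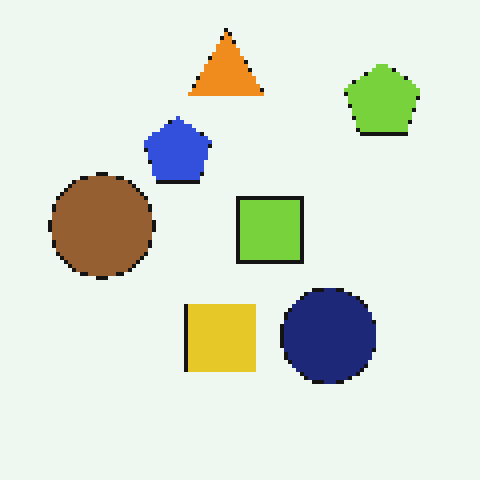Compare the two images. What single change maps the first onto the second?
This is the original image lightly pixelated (a mild mosaic effect).

Shapes are reduced to large square blocks; fine edges and outlines are lost — a downscale-then-upscale (mosaic) effect.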